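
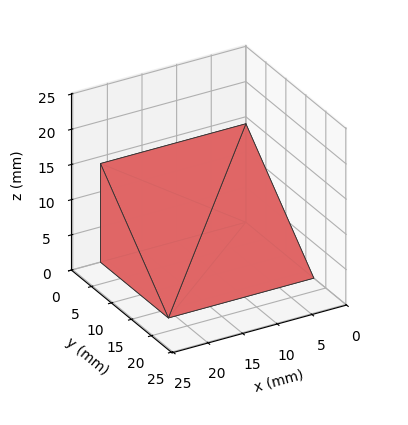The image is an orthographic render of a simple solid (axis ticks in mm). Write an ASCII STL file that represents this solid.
Reading the render: the shape is a wedge (ramp): 21 × 17 mm base, rising to 14 mm along the y=0 edge and sloping linearly to z=0 at y=17 (dimensions read to the nearest mm from the axis ticks). For the STL, each face is triangulated and given an outward normal.

solid part
  facet normal 0.0000 0.0000 -1.0000
    outer loop
      vertex 21.00 17.00 0.00
      vertex 21.00 0.00 0.00
      vertex 0.00 0.00 0.00
    endloop
  endfacet
  facet normal 0.0000 0.0000 -1.0000
    outer loop
      vertex 0.00 17.00 0.00
      vertex 21.00 17.00 0.00
      vertex 0.00 0.00 0.00
    endloop
  endfacet
  facet normal 0.0000 -1.0000 0.0000
    outer loop
      vertex 0.00 0.00 0.00
      vertex 21.00 0.00 0.00
      vertex 21.00 0.00 14.00
    endloop
  endfacet
  facet normal 0.0000 -1.0000 0.0000
    outer loop
      vertex 0.00 0.00 0.00
      vertex 21.00 0.00 14.00
      vertex 0.00 0.00 14.00
    endloop
  endfacet
  facet normal 0.0000 0.6357 0.7719
    outer loop
      vertex 0.00 0.00 14.00
      vertex 21.00 0.00 14.00
      vertex 21.00 17.00 0.00
    endloop
  endfacet
  facet normal 0.0000 0.6357 0.7719
    outer loop
      vertex 0.00 0.00 14.00
      vertex 21.00 17.00 0.00
      vertex 0.00 17.00 0.00
    endloop
  endfacet
  facet normal -1.0000 0.0000 0.0000
    outer loop
      vertex 0.00 0.00 14.00
      vertex 0.00 17.00 0.00
      vertex 0.00 0.00 0.00
    endloop
  endfacet
  facet normal 1.0000 0.0000 0.0000
    outer loop
      vertex 21.00 0.00 0.00
      vertex 21.00 17.00 0.00
      vertex 21.00 0.00 14.00
    endloop
  endfacet
endsolid part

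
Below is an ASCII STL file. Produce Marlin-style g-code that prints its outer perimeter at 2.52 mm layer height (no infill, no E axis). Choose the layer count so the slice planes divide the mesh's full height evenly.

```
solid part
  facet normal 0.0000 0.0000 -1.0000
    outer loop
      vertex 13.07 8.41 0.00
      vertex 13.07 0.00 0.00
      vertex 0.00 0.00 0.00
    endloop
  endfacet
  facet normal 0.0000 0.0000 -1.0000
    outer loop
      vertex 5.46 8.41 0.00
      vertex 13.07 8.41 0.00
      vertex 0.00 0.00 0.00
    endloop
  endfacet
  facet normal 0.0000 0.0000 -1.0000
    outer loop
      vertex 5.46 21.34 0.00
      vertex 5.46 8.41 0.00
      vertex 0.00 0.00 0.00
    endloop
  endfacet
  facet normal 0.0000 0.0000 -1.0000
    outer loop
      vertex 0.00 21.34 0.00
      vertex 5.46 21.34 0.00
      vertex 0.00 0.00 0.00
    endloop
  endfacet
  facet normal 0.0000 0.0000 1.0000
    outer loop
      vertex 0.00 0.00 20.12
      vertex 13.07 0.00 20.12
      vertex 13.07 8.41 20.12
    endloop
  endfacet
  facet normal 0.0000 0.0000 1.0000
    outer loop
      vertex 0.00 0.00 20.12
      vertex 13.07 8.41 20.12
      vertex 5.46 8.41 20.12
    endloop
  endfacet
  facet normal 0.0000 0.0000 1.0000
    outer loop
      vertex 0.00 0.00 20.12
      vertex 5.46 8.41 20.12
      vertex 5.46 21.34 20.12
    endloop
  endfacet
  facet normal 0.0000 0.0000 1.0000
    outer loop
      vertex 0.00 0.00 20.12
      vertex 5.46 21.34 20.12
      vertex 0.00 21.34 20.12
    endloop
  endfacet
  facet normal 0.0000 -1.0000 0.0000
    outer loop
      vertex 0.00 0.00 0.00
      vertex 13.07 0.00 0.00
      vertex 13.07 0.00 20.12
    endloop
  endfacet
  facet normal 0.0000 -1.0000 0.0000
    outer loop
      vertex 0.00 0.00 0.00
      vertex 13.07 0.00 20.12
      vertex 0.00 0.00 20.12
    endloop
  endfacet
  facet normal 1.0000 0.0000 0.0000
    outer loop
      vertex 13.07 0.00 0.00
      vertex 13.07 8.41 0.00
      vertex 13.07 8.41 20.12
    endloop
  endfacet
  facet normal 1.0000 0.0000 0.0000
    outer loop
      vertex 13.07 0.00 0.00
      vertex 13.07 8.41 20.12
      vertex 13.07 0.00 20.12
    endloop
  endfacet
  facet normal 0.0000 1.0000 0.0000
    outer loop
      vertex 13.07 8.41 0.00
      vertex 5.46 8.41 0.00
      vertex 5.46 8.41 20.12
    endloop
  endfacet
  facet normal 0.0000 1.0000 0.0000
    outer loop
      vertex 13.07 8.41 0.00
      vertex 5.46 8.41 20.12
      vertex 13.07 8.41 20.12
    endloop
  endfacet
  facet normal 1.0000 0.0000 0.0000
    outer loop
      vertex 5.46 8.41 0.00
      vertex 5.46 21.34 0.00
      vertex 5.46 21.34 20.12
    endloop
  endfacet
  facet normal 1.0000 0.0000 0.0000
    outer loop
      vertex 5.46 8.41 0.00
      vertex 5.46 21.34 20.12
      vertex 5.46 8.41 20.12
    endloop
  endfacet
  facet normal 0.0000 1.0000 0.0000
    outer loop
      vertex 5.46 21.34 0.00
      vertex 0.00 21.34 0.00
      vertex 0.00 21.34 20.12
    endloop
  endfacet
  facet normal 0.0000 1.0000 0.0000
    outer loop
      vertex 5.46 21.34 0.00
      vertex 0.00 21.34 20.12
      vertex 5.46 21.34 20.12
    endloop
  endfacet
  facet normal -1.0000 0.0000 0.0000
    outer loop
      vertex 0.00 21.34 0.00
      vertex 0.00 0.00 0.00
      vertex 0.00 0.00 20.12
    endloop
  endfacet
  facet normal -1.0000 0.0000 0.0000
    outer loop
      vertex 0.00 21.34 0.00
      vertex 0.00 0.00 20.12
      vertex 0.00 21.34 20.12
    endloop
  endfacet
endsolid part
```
; perimeter-only toolpath
G21 ; units = mm
G90 ; absolute positioning
G28 ; home
; layer 1
G0 Z2.52
G0 X0.00 Y0.00
G1 X13.07 Y0.00
G1 X13.07 Y8.41
G1 X5.46 Y8.41
G1 X5.46 Y21.34
G1 X0.00 Y21.34
G1 X0.00 Y0.00
; layer 2
G0 Z5.03
G0 X0.00 Y0.00
G1 X13.07 Y0.00
G1 X13.07 Y8.41
G1 X5.46 Y8.41
G1 X5.46 Y21.34
G1 X0.00 Y21.34
G1 X0.00 Y0.00
; layer 3
G0 Z7.54
G0 X0.00 Y0.00
G1 X13.07 Y0.00
G1 X13.07 Y8.41
G1 X5.46 Y8.41
G1 X5.46 Y21.34
G1 X0.00 Y21.34
G1 X0.00 Y0.00
; layer 4
G0 Z10.06
G0 X0.00 Y0.00
G1 X13.07 Y0.00
G1 X13.07 Y8.41
G1 X5.46 Y8.41
G1 X5.46 Y21.34
G1 X0.00 Y21.34
G1 X0.00 Y0.00
; layer 5
G0 Z12.58
G0 X0.00 Y0.00
G1 X13.07 Y0.00
G1 X13.07 Y8.41
G1 X5.46 Y8.41
G1 X5.46 Y21.34
G1 X0.00 Y21.34
G1 X0.00 Y0.00
; layer 6
G0 Z15.09
G0 X0.00 Y0.00
G1 X13.07 Y0.00
G1 X13.07 Y8.41
G1 X5.46 Y8.41
G1 X5.46 Y21.34
G1 X0.00 Y21.34
G1 X0.00 Y0.00
; layer 7
G0 Z17.61
G0 X0.00 Y0.00
G1 X13.07 Y0.00
G1 X13.07 Y8.41
G1 X5.46 Y8.41
G1 X5.46 Y21.34
G1 X0.00 Y21.34
G1 X0.00 Y0.00
; layer 8
G0 Z20.12
G0 X0.00 Y0.00
G1 X13.07 Y0.00
G1 X13.07 Y8.41
G1 X5.46 Y8.41
G1 X5.46 Y21.34
G1 X0.00 Y21.34
G1 X0.00 Y0.00
M2 ; end

The solid is an L-shaped prism: outer 13.1 × 21.3 mm, arm thicknesses ≈ 8.41 mm (horizontal) and 5.46 mm (vertical), extruded 20.1 mm in z. Slicing at Δz = 2.52 mm — 8 equal slices spanning the solid's height, so layer i sits at z = i·h/8 — gives 8 non-empty perimeters. Each is a 6-segment closed polygon; G0 lifts to the layer z and rapids to the start vertex, then G1 traces the edges.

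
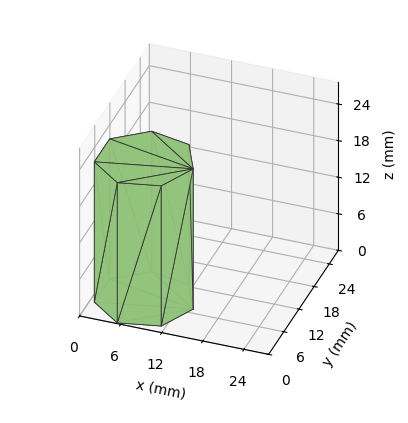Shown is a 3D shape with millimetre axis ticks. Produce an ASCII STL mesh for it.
Reading the render: the shape is a regular 7-sided prism (a cylinder approximated with 7 flat sides), circumscribed radius ≈ 7 mm, height ≈ 23 mm (dimensions read to the nearest mm from the axis ticks). For the STL, each face is triangulated and given an outward normal.

solid part
  facet normal 0.0000 0.0000 -1.0000
    outer loop
      vertex 5.44 13.82 0.00
      vertex 11.36 12.47 0.00
      vertex 14.00 7.00 0.00
    endloop
  endfacet
  facet normal 0.0000 0.0000 -1.0000
    outer loop
      vertex 0.69 10.04 0.00
      vertex 5.44 13.82 0.00
      vertex 14.00 7.00 0.00
    endloop
  endfacet
  facet normal 0.0000 0.0000 -1.0000
    outer loop
      vertex 0.69 3.96 0.00
      vertex 0.69 10.04 0.00
      vertex 14.00 7.00 0.00
    endloop
  endfacet
  facet normal 0.0000 0.0000 -1.0000
    outer loop
      vertex 5.44 0.18 0.00
      vertex 0.69 3.96 0.00
      vertex 14.00 7.00 0.00
    endloop
  endfacet
  facet normal 0.0000 0.0000 -1.0000
    outer loop
      vertex 11.36 1.53 0.00
      vertex 5.44 0.18 0.00
      vertex 14.00 7.00 0.00
    endloop
  endfacet
  facet normal 0.0000 0.0000 1.0000
    outer loop
      vertex 14.00 7.00 23.00
      vertex 11.36 12.47 23.00
      vertex 5.44 13.82 23.00
    endloop
  endfacet
  facet normal 0.0000 0.0000 1.0000
    outer loop
      vertex 14.00 7.00 23.00
      vertex 5.44 13.82 23.00
      vertex 0.69 10.04 23.00
    endloop
  endfacet
  facet normal 0.0000 0.0000 1.0000
    outer loop
      vertex 14.00 7.00 23.00
      vertex 0.69 10.04 23.00
      vertex 0.69 3.96 23.00
    endloop
  endfacet
  facet normal 0.0000 0.0000 1.0000
    outer loop
      vertex 14.00 7.00 23.00
      vertex 0.69 3.96 23.00
      vertex 5.44 0.18 23.00
    endloop
  endfacet
  facet normal 0.0000 0.0000 1.0000
    outer loop
      vertex 14.00 7.00 23.00
      vertex 5.44 0.18 23.00
      vertex 11.36 1.53 23.00
    endloop
  endfacet
  facet normal 0.9006 0.4347 0.0000
    outer loop
      vertex 14.00 7.00 0.00
      vertex 11.36 12.47 0.00
      vertex 11.36 12.47 23.00
    endloop
  endfacet
  facet normal 0.9006 0.4347 0.0000
    outer loop
      vertex 14.00 7.00 0.00
      vertex 11.36 12.47 23.00
      vertex 14.00 7.00 23.00
    endloop
  endfacet
  facet normal 0.2223 0.9750 0.0000
    outer loop
      vertex 11.36 12.47 0.00
      vertex 5.44 13.82 0.00
      vertex 5.44 13.82 23.00
    endloop
  endfacet
  facet normal 0.2223 0.9750 0.0000
    outer loop
      vertex 11.36 12.47 0.00
      vertex 5.44 13.82 23.00
      vertex 11.36 12.47 23.00
    endloop
  endfacet
  facet normal -0.6227 0.7825 0.0000
    outer loop
      vertex 5.44 13.82 0.00
      vertex 0.69 10.04 0.00
      vertex 0.69 10.04 23.00
    endloop
  endfacet
  facet normal -0.6227 0.7825 0.0000
    outer loop
      vertex 5.44 13.82 0.00
      vertex 0.69 10.04 23.00
      vertex 5.44 13.82 23.00
    endloop
  endfacet
  facet normal -1.0000 0.0000 0.0000
    outer loop
      vertex 0.69 10.04 0.00
      vertex 0.69 3.96 0.00
      vertex 0.69 3.96 23.00
    endloop
  endfacet
  facet normal -1.0000 0.0000 0.0000
    outer loop
      vertex 0.69 10.04 0.00
      vertex 0.69 3.96 23.00
      vertex 0.69 10.04 23.00
    endloop
  endfacet
  facet normal -0.6227 -0.7825 0.0000
    outer loop
      vertex 0.69 3.96 0.00
      vertex 5.44 0.18 0.00
      vertex 5.44 0.18 23.00
    endloop
  endfacet
  facet normal -0.6227 -0.7825 0.0000
    outer loop
      vertex 0.69 3.96 0.00
      vertex 5.44 0.18 23.00
      vertex 0.69 3.96 23.00
    endloop
  endfacet
  facet normal 0.2223 -0.9750 0.0000
    outer loop
      vertex 5.44 0.18 0.00
      vertex 11.36 1.53 0.00
      vertex 11.36 1.53 23.00
    endloop
  endfacet
  facet normal 0.2223 -0.9750 0.0000
    outer loop
      vertex 5.44 0.18 0.00
      vertex 11.36 1.53 23.00
      vertex 5.44 0.18 23.00
    endloop
  endfacet
  facet normal 0.9006 -0.4347 0.0000
    outer loop
      vertex 11.36 1.53 0.00
      vertex 14.00 7.00 0.00
      vertex 14.00 7.00 23.00
    endloop
  endfacet
  facet normal 0.9006 -0.4347 0.0000
    outer loop
      vertex 11.36 1.53 0.00
      vertex 14.00 7.00 23.00
      vertex 11.36 1.53 23.00
    endloop
  endfacet
endsolid part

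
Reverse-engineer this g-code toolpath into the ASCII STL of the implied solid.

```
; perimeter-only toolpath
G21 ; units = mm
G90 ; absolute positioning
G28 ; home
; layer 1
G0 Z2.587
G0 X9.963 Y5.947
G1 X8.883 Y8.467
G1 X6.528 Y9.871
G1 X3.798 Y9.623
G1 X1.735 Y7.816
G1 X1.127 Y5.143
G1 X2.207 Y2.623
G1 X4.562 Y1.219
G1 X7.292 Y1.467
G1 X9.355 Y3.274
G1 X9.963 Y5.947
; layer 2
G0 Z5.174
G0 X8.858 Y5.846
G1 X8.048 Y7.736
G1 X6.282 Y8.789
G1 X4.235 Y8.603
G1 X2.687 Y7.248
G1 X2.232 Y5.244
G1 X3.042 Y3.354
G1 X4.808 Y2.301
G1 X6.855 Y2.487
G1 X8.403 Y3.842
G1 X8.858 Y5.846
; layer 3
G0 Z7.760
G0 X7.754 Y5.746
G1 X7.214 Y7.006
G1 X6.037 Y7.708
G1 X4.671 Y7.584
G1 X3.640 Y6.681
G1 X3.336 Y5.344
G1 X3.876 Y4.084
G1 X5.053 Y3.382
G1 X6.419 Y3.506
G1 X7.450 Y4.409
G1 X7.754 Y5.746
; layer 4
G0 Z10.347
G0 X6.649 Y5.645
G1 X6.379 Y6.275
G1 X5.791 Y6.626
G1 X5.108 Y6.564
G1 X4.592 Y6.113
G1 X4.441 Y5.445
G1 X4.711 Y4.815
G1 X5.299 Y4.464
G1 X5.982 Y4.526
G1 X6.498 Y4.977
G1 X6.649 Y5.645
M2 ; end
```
solid part
  facet normal 0.0000 0.0000 -1.0000
    outer loop
      vertex 6.774 10.952 0.000
      vertex 9.717 9.197 0.000
      vertex 11.067 6.047 0.000
    endloop
  endfacet
  facet normal 0.0000 0.0000 -1.0000
    outer loop
      vertex 3.361 10.642 0.000
      vertex 6.774 10.952 0.000
      vertex 11.067 6.047 0.000
    endloop
  endfacet
  facet normal 0.0000 0.0000 -1.0000
    outer loop
      vertex 0.782 8.384 0.000
      vertex 3.361 10.642 0.000
      vertex 11.067 6.047 0.000
    endloop
  endfacet
  facet normal 0.0000 0.0000 -1.0000
    outer loop
      vertex 0.023 5.043 0.000
      vertex 0.782 8.384 0.000
      vertex 11.067 6.047 0.000
    endloop
  endfacet
  facet normal 0.0000 0.0000 -1.0000
    outer loop
      vertex 1.373 1.893 0.000
      vertex 0.023 5.043 0.000
      vertex 11.067 6.047 0.000
    endloop
  endfacet
  facet normal 0.0000 0.0000 -1.0000
    outer loop
      vertex 4.316 0.138 0.000
      vertex 1.373 1.893 0.000
      vertex 11.067 6.047 0.000
    endloop
  endfacet
  facet normal 0.0000 0.0000 -1.0000
    outer loop
      vertex 7.729 0.448 0.000
      vertex 4.316 0.138 0.000
      vertex 11.067 6.047 0.000
    endloop
  endfacet
  facet normal 0.0000 0.0000 -1.0000
    outer loop
      vertex 10.308 2.706 0.000
      vertex 7.729 0.448 0.000
      vertex 11.067 6.047 0.000
    endloop
  endfacet
  facet normal 0.8511 0.3648 0.3775
    outer loop
      vertex 11.067 6.047 0.000
      vertex 9.717 9.197 0.000
      vertex 5.545 5.545 12.934
    endloop
  endfacet
  facet normal 0.4743 0.7953 0.3775
    outer loop
      vertex 9.717 9.197 0.000
      vertex 6.774 10.952 0.000
      vertex 5.545 5.545 12.934
    endloop
  endfacet
  facet normal -0.0838 0.9222 0.3776
    outer loop
      vertex 6.774 10.952 0.000
      vertex 3.361 10.642 0.000
      vertex 5.545 5.545 12.934
    endloop
  endfacet
  facet normal -0.6100 0.6967 0.3776
    outer loop
      vertex 3.361 10.642 0.000
      vertex 0.782 8.384 0.000
      vertex 5.545 5.545 12.934
    endloop
  endfacet
  facet normal -0.9030 0.2051 0.3776
    outer loop
      vertex 0.782 8.384 0.000
      vertex 0.023 5.043 0.000
      vertex 5.545 5.545 12.934
    endloop
  endfacet
  facet normal -0.8511 -0.3648 0.3775
    outer loop
      vertex 0.023 5.043 0.000
      vertex 1.373 1.893 0.000
      vertex 5.545 5.545 12.934
    endloop
  endfacet
  facet normal -0.4743 -0.7953 0.3775
    outer loop
      vertex 1.373 1.893 0.000
      vertex 4.316 0.138 0.000
      vertex 5.545 5.545 12.934
    endloop
  endfacet
  facet normal 0.0838 -0.9222 0.3776
    outer loop
      vertex 4.316 0.138 0.000
      vertex 7.729 0.448 0.000
      vertex 5.545 5.545 12.934
    endloop
  endfacet
  facet normal 0.6100 -0.6967 0.3776
    outer loop
      vertex 7.729 0.448 0.000
      vertex 10.308 2.706 0.000
      vertex 5.545 5.545 12.934
    endloop
  endfacet
  facet normal 0.9030 -0.2051 0.3776
    outer loop
      vertex 10.308 2.706 0.000
      vertex 11.067 6.047 0.000
      vertex 5.545 5.545 12.934
    endloop
  endfacet
endsolid part

The G0 Z moves step by Δz≈2.587 mm. The G1 loops shrink linearly with z, so the solid tapers from its base footprint up to z≈12.9. Closing with a flat bottom cap and the tapered top and triangulating gives 18 facets — a regular 10-sided pyramid, base circumscribed radius ≈ 5.54 mm, apex at z ≈ 12.9 mm.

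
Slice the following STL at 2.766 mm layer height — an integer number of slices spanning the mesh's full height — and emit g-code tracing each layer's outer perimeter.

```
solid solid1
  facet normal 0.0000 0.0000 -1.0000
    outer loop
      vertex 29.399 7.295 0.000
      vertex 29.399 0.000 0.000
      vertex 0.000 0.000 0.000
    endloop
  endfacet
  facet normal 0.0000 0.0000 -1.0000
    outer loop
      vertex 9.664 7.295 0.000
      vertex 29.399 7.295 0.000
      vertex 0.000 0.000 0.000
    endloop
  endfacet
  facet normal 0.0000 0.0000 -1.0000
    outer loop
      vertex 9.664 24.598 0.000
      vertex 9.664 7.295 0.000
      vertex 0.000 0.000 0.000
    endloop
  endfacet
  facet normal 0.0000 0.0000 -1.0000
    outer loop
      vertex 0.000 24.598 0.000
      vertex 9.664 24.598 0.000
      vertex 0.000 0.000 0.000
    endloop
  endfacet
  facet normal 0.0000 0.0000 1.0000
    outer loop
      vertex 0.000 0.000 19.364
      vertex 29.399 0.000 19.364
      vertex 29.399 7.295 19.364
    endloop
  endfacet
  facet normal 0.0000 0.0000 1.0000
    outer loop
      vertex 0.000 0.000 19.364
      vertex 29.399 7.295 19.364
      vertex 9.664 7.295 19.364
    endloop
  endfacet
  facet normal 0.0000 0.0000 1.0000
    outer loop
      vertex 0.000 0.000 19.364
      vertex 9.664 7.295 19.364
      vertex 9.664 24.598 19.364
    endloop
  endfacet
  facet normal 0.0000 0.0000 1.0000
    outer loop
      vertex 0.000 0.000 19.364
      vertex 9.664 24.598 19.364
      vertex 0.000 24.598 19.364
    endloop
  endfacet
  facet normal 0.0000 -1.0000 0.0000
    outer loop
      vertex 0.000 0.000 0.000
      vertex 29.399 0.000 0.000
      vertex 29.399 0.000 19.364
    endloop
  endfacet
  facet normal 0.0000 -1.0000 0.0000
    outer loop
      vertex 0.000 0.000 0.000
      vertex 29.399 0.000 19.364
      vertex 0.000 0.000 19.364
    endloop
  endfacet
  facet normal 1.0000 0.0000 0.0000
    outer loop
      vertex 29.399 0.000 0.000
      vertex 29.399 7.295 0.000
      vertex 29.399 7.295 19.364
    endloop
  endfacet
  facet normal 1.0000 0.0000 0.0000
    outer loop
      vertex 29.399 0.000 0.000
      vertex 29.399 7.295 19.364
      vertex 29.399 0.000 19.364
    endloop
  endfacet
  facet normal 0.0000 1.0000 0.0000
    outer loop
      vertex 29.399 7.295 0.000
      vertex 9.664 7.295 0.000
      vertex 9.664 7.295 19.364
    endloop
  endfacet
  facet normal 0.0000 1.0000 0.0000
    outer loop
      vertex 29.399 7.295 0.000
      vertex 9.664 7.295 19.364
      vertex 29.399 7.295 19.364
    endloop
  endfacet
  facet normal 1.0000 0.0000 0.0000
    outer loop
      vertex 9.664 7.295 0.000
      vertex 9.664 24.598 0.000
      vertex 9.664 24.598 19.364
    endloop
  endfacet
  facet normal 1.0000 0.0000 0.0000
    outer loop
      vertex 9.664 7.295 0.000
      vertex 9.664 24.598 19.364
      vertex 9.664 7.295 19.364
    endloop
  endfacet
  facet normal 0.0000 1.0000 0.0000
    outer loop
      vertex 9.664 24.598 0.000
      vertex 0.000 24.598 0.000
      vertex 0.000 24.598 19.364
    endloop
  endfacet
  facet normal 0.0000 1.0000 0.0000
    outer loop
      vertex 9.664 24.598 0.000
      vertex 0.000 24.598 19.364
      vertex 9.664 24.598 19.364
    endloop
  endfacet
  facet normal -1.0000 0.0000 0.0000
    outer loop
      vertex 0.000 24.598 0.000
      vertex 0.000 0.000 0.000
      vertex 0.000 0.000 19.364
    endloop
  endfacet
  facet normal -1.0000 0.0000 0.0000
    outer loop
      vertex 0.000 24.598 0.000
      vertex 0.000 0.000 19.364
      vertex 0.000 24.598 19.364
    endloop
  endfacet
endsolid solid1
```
; perimeter-only toolpath
G21 ; units = mm
G90 ; absolute positioning
G28 ; home
; layer 1
G0 Z2.766
G0 X0.000 Y0.000
G1 X29.399 Y0.000
G1 X29.399 Y7.295
G1 X9.664 Y7.295
G1 X9.664 Y24.598
G1 X0.000 Y24.598
G1 X0.000 Y0.000
; layer 2
G0 Z5.533
G0 X0.000 Y0.000
G1 X29.399 Y0.000
G1 X29.399 Y7.295
G1 X9.664 Y7.295
G1 X9.664 Y24.598
G1 X0.000 Y24.598
G1 X0.000 Y0.000
; layer 3
G0 Z8.299
G0 X0.000 Y0.000
G1 X29.399 Y0.000
G1 X29.399 Y7.295
G1 X9.664 Y7.295
G1 X9.664 Y24.598
G1 X0.000 Y24.598
G1 X0.000 Y0.000
; layer 4
G0 Z11.065
G0 X0.000 Y0.000
G1 X29.399 Y0.000
G1 X29.399 Y7.295
G1 X9.664 Y7.295
G1 X9.664 Y24.598
G1 X0.000 Y24.598
G1 X0.000 Y0.000
; layer 5
G0 Z13.831
G0 X0.000 Y0.000
G1 X29.399 Y0.000
G1 X29.399 Y7.295
G1 X9.664 Y7.295
G1 X9.664 Y24.598
G1 X0.000 Y24.598
G1 X0.000 Y0.000
; layer 6
G0 Z16.598
G0 X0.000 Y0.000
G1 X29.399 Y0.000
G1 X29.399 Y7.295
G1 X9.664 Y7.295
G1 X9.664 Y24.598
G1 X0.000 Y24.598
G1 X0.000 Y0.000
; layer 7
G0 Z19.364
G0 X0.000 Y0.000
G1 X29.399 Y0.000
G1 X29.399 Y7.295
G1 X9.664 Y7.295
G1 X9.664 Y24.598
G1 X0.000 Y24.598
G1 X0.000 Y0.000
M2 ; end

The solid is an L-shaped prism: outer 29.4 × 24.6 mm, arm thicknesses ≈ 7.29 mm (horizontal) and 9.66 mm (vertical), extruded 19.4 mm in z. Slicing at Δz = 2.766 mm — 7 equal slices spanning the solid's height, so layer i sits at z = i·h/7 — gives 7 non-empty perimeters. Each is a 6-segment closed polygon; G0 lifts to the layer z and rapids to the start vertex, then G1 traces the edges.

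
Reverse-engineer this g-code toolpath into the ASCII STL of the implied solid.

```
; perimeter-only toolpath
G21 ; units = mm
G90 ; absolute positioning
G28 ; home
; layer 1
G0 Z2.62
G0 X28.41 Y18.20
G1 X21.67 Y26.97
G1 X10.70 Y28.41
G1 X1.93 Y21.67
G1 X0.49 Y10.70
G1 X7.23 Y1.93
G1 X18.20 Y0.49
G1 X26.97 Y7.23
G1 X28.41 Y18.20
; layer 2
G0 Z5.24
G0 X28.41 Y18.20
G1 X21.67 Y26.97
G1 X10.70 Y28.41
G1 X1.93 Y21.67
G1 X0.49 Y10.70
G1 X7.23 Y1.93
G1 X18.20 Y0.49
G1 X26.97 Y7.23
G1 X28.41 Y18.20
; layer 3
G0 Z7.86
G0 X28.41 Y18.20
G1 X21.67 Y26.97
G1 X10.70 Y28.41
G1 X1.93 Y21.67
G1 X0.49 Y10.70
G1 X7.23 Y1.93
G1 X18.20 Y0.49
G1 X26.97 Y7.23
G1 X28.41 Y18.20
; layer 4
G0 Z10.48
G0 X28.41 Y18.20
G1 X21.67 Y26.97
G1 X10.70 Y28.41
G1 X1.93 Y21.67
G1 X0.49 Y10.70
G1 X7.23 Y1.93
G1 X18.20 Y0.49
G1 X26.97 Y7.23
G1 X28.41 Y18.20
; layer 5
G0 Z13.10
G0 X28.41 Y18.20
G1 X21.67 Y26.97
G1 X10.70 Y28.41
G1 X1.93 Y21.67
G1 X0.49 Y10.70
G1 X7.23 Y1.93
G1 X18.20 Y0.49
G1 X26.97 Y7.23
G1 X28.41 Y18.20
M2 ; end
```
solid part
  facet normal 0.0000 0.0000 -1.0000
    outer loop
      vertex 10.70 28.41 0.00
      vertex 21.67 26.97 0.00
      vertex 28.41 18.20 0.00
    endloop
  endfacet
  facet normal 0.0000 0.0000 -1.0000
    outer loop
      vertex 1.93 21.67 0.00
      vertex 10.70 28.41 0.00
      vertex 28.41 18.20 0.00
    endloop
  endfacet
  facet normal 0.0000 0.0000 -1.0000
    outer loop
      vertex 0.49 10.70 0.00
      vertex 1.93 21.67 0.00
      vertex 28.41 18.20 0.00
    endloop
  endfacet
  facet normal 0.0000 0.0000 -1.0000
    outer loop
      vertex 7.23 1.93 0.00
      vertex 0.49 10.70 0.00
      vertex 28.41 18.20 0.00
    endloop
  endfacet
  facet normal 0.0000 0.0000 -1.0000
    outer loop
      vertex 18.20 0.49 0.00
      vertex 7.23 1.93 0.00
      vertex 28.41 18.20 0.00
    endloop
  endfacet
  facet normal 0.0000 0.0000 -1.0000
    outer loop
      vertex 26.97 7.23 0.00
      vertex 18.20 0.49 0.00
      vertex 28.41 18.20 0.00
    endloop
  endfacet
  facet normal 0.0000 0.0000 1.0000
    outer loop
      vertex 28.41 18.20 13.10
      vertex 21.67 26.97 13.10
      vertex 10.70 28.41 13.10
    endloop
  endfacet
  facet normal 0.0000 0.0000 1.0000
    outer loop
      vertex 28.41 18.20 13.10
      vertex 10.70 28.41 13.10
      vertex 1.93 21.67 13.10
    endloop
  endfacet
  facet normal 0.0000 0.0000 1.0000
    outer loop
      vertex 28.41 18.20 13.10
      vertex 1.93 21.67 13.10
      vertex 0.49 10.70 13.10
    endloop
  endfacet
  facet normal 0.0000 0.0000 1.0000
    outer loop
      vertex 28.41 18.20 13.10
      vertex 0.49 10.70 13.10
      vertex 7.23 1.93 13.10
    endloop
  endfacet
  facet normal 0.0000 0.0000 1.0000
    outer loop
      vertex 28.41 18.20 13.10
      vertex 7.23 1.93 13.10
      vertex 18.20 0.49 13.10
    endloop
  endfacet
  facet normal 0.0000 0.0000 1.0000
    outer loop
      vertex 28.41 18.20 13.10
      vertex 18.20 0.49 13.10
      vertex 26.97 7.23 13.10
    endloop
  endfacet
  facet normal 0.7929 0.6094 0.0000
    outer loop
      vertex 28.41 18.20 0.00
      vertex 21.67 26.97 0.00
      vertex 21.67 26.97 13.10
    endloop
  endfacet
  facet normal 0.7929 0.6094 0.0000
    outer loop
      vertex 28.41 18.20 0.00
      vertex 21.67 26.97 13.10
      vertex 28.41 18.20 13.10
    endloop
  endfacet
  facet normal 0.1302 0.9915 0.0000
    outer loop
      vertex 21.67 26.97 0.00
      vertex 10.70 28.41 0.00
      vertex 10.70 28.41 13.10
    endloop
  endfacet
  facet normal 0.1302 0.9915 0.0000
    outer loop
      vertex 21.67 26.97 0.00
      vertex 10.70 28.41 13.10
      vertex 21.67 26.97 13.10
    endloop
  endfacet
  facet normal -0.6094 0.7929 0.0000
    outer loop
      vertex 10.70 28.41 0.00
      vertex 1.93 21.67 0.00
      vertex 1.93 21.67 13.10
    endloop
  endfacet
  facet normal -0.6094 0.7929 0.0000
    outer loop
      vertex 10.70 28.41 0.00
      vertex 1.93 21.67 13.10
      vertex 10.70 28.41 13.10
    endloop
  endfacet
  facet normal -0.9915 0.1302 0.0000
    outer loop
      vertex 1.93 21.67 0.00
      vertex 0.49 10.70 0.00
      vertex 0.49 10.70 13.10
    endloop
  endfacet
  facet normal -0.9915 0.1302 0.0000
    outer loop
      vertex 1.93 21.67 0.00
      vertex 0.49 10.70 13.10
      vertex 1.93 21.67 13.10
    endloop
  endfacet
  facet normal -0.7929 -0.6094 0.0000
    outer loop
      vertex 0.49 10.70 0.00
      vertex 7.23 1.93 0.00
      vertex 7.23 1.93 13.10
    endloop
  endfacet
  facet normal -0.7929 -0.6094 0.0000
    outer loop
      vertex 0.49 10.70 0.00
      vertex 7.23 1.93 13.10
      vertex 0.49 10.70 13.10
    endloop
  endfacet
  facet normal -0.1302 -0.9915 0.0000
    outer loop
      vertex 7.23 1.93 0.00
      vertex 18.20 0.49 0.00
      vertex 18.20 0.49 13.10
    endloop
  endfacet
  facet normal -0.1302 -0.9915 0.0000
    outer loop
      vertex 7.23 1.93 0.00
      vertex 18.20 0.49 13.10
      vertex 7.23 1.93 13.10
    endloop
  endfacet
  facet normal 0.6094 -0.7929 0.0000
    outer loop
      vertex 18.20 0.49 0.00
      vertex 26.97 7.23 0.00
      vertex 26.97 7.23 13.10
    endloop
  endfacet
  facet normal 0.6094 -0.7929 0.0000
    outer loop
      vertex 18.20 0.49 0.00
      vertex 26.97 7.23 13.10
      vertex 18.20 0.49 13.10
    endloop
  endfacet
  facet normal 0.9915 -0.1302 0.0000
    outer loop
      vertex 26.97 7.23 0.00
      vertex 28.41 18.20 0.00
      vertex 28.41 18.20 13.10
    endloop
  endfacet
  facet normal 0.9915 -0.1302 0.0000
    outer loop
      vertex 26.97 7.23 0.00
      vertex 28.41 18.20 13.10
      vertex 26.97 7.23 13.10
    endloop
  endfacet
endsolid part

The G0 Z moves step by Δz≈2.62 mm. Every layer's G1 loop is the same polygon, so the solid is a straight extrusion of it from z=0 to z≈13.1. Closing with flat bottom and top caps and triangulating gives 28 facets — a regular 8-sided prism (a cylinder approximated with 8 flat sides), circumscribed radius ≈ 14.4 mm, height ≈ 13.1 mm.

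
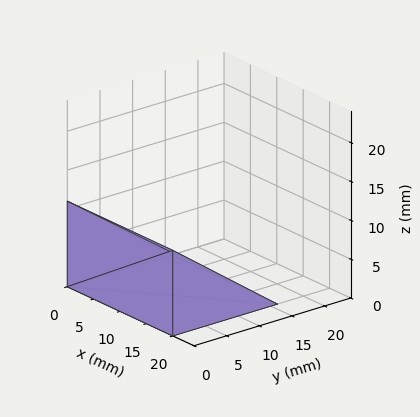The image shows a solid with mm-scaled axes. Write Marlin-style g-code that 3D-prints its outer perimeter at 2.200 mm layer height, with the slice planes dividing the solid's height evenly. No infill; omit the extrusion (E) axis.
Reading the render: the shape is a wedge (ramp): 20 × 16 mm base, rising to 11 mm along the y=0 edge and sloping linearly to z=0 at y=16 (dimensions read to the nearest mm from the axis ticks). For the g-code, the solid's height is divided into equal slices at the stated Δz and each level perimeter traced with G1 moves after a G0 lift.

; perimeter-only toolpath
G21 ; units = mm
G90 ; absolute positioning
G28 ; home
; layer 1
G0 Z2.200
G0 X0.000 Y0.000
G1 X20.000 Y0.000
G1 X20.000 Y12.800
G1 X0.000 Y12.800
G1 X0.000 Y0.000
; layer 2
G0 Z4.400
G0 X0.000 Y0.000
G1 X20.000 Y0.000
G1 X20.000 Y9.600
G1 X0.000 Y9.600
G1 X0.000 Y0.000
; layer 3
G0 Z6.600
G0 X0.000 Y0.000
G1 X20.000 Y0.000
G1 X20.000 Y6.400
G1 X0.000 Y6.400
G1 X0.000 Y0.000
; layer 4
G0 Z8.800
G0 X0.000 Y0.000
G1 X20.000 Y0.000
G1 X20.000 Y3.200
G1 X0.000 Y3.200
G1 X0.000 Y0.000
M2 ; end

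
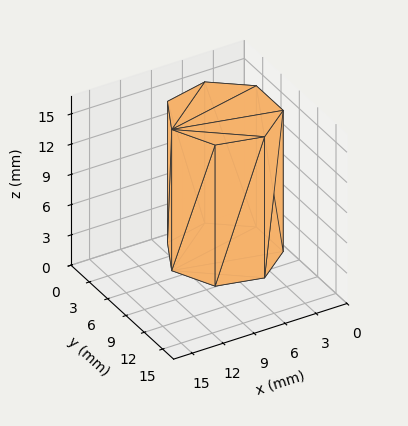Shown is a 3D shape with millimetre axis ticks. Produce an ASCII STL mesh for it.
Reading the render: the shape is a regular 7-sided prism (a cylinder approximated with 7 flat sides), circumscribed radius ≈ 5 mm, height ≈ 14 mm (dimensions read to the nearest mm from the axis ticks). For the STL, each face is triangulated and given an outward normal.

solid part
  facet normal 0.0000 0.0000 -1.0000
    outer loop
      vertex 3.9 9.9 0.0
      vertex 8.1 8.9 0.0
      vertex 10.0 5.0 0.0
    endloop
  endfacet
  facet normal 0.0000 0.0000 -1.0000
    outer loop
      vertex 0.5 7.2 0.0
      vertex 3.9 9.9 0.0
      vertex 10.0 5.0 0.0
    endloop
  endfacet
  facet normal 0.0000 0.0000 -1.0000
    outer loop
      vertex 0.5 2.8 0.0
      vertex 0.5 7.2 0.0
      vertex 10.0 5.0 0.0
    endloop
  endfacet
  facet normal 0.0000 0.0000 -1.0000
    outer loop
      vertex 3.9 0.1 0.0
      vertex 0.5 2.8 0.0
      vertex 10.0 5.0 0.0
    endloop
  endfacet
  facet normal 0.0000 0.0000 -1.0000
    outer loop
      vertex 8.1 1.1 0.0
      vertex 3.9 0.1 0.0
      vertex 10.0 5.0 0.0
    endloop
  endfacet
  facet normal 0.0000 0.0000 1.0000
    outer loop
      vertex 10.0 5.0 14.0
      vertex 8.1 8.9 14.0
      vertex 3.9 9.9 14.0
    endloop
  endfacet
  facet normal 0.0000 0.0000 1.0000
    outer loop
      vertex 10.0 5.0 14.0
      vertex 3.9 9.9 14.0
      vertex 0.5 7.2 14.0
    endloop
  endfacet
  facet normal 0.0000 0.0000 1.0000
    outer loop
      vertex 10.0 5.0 14.0
      vertex 0.5 7.2 14.0
      vertex 0.5 2.8 14.0
    endloop
  endfacet
  facet normal 0.0000 0.0000 1.0000
    outer loop
      vertex 10.0 5.0 14.0
      vertex 0.5 2.8 14.0
      vertex 3.9 0.1 14.0
    endloop
  endfacet
  facet normal 0.0000 0.0000 1.0000
    outer loop
      vertex 10.0 5.0 14.0
      vertex 3.9 0.1 14.0
      vertex 8.1 1.1 14.0
    endloop
  endfacet
  facet normal 0.8990 0.4380 0.0000
    outer loop
      vertex 10.0 5.0 0.0
      vertex 8.1 8.9 0.0
      vertex 8.1 8.9 14.0
    endloop
  endfacet
  facet normal 0.8990 0.4380 0.0000
    outer loop
      vertex 10.0 5.0 0.0
      vertex 8.1 8.9 14.0
      vertex 10.0 5.0 14.0
    endloop
  endfacet
  facet normal 0.2316 0.9728 0.0000
    outer loop
      vertex 8.1 8.9 0.0
      vertex 3.9 9.9 0.0
      vertex 3.9 9.9 14.0
    endloop
  endfacet
  facet normal 0.2316 0.9728 0.0000
    outer loop
      vertex 8.1 8.9 0.0
      vertex 3.9 9.9 14.0
      vertex 8.1 8.9 14.0
    endloop
  endfacet
  facet normal -0.6219 0.7831 0.0000
    outer loop
      vertex 3.9 9.9 0.0
      vertex 0.5 7.2 0.0
      vertex 0.5 7.2 14.0
    endloop
  endfacet
  facet normal -0.6219 0.7831 0.0000
    outer loop
      vertex 3.9 9.9 0.0
      vertex 0.5 7.2 14.0
      vertex 3.9 9.9 14.0
    endloop
  endfacet
  facet normal -1.0000 0.0000 0.0000
    outer loop
      vertex 0.5 7.2 0.0
      vertex 0.5 2.8 0.0
      vertex 0.5 2.8 14.0
    endloop
  endfacet
  facet normal -1.0000 0.0000 0.0000
    outer loop
      vertex 0.5 7.2 0.0
      vertex 0.5 2.8 14.0
      vertex 0.5 7.2 14.0
    endloop
  endfacet
  facet normal -0.6219 -0.7831 0.0000
    outer loop
      vertex 0.5 2.8 0.0
      vertex 3.9 0.1 0.0
      vertex 3.9 0.1 14.0
    endloop
  endfacet
  facet normal -0.6219 -0.7831 0.0000
    outer loop
      vertex 0.5 2.8 0.0
      vertex 3.9 0.1 14.0
      vertex 0.5 2.8 14.0
    endloop
  endfacet
  facet normal 0.2316 -0.9728 0.0000
    outer loop
      vertex 3.9 0.1 0.0
      vertex 8.1 1.1 0.0
      vertex 8.1 1.1 14.0
    endloop
  endfacet
  facet normal 0.2316 -0.9728 0.0000
    outer loop
      vertex 3.9 0.1 0.0
      vertex 8.1 1.1 14.0
      vertex 3.9 0.1 14.0
    endloop
  endfacet
  facet normal 0.8990 -0.4380 0.0000
    outer loop
      vertex 8.1 1.1 0.0
      vertex 10.0 5.0 0.0
      vertex 10.0 5.0 14.0
    endloop
  endfacet
  facet normal 0.8990 -0.4380 0.0000
    outer loop
      vertex 8.1 1.1 0.0
      vertex 10.0 5.0 14.0
      vertex 8.1 1.1 14.0
    endloop
  endfacet
endsolid part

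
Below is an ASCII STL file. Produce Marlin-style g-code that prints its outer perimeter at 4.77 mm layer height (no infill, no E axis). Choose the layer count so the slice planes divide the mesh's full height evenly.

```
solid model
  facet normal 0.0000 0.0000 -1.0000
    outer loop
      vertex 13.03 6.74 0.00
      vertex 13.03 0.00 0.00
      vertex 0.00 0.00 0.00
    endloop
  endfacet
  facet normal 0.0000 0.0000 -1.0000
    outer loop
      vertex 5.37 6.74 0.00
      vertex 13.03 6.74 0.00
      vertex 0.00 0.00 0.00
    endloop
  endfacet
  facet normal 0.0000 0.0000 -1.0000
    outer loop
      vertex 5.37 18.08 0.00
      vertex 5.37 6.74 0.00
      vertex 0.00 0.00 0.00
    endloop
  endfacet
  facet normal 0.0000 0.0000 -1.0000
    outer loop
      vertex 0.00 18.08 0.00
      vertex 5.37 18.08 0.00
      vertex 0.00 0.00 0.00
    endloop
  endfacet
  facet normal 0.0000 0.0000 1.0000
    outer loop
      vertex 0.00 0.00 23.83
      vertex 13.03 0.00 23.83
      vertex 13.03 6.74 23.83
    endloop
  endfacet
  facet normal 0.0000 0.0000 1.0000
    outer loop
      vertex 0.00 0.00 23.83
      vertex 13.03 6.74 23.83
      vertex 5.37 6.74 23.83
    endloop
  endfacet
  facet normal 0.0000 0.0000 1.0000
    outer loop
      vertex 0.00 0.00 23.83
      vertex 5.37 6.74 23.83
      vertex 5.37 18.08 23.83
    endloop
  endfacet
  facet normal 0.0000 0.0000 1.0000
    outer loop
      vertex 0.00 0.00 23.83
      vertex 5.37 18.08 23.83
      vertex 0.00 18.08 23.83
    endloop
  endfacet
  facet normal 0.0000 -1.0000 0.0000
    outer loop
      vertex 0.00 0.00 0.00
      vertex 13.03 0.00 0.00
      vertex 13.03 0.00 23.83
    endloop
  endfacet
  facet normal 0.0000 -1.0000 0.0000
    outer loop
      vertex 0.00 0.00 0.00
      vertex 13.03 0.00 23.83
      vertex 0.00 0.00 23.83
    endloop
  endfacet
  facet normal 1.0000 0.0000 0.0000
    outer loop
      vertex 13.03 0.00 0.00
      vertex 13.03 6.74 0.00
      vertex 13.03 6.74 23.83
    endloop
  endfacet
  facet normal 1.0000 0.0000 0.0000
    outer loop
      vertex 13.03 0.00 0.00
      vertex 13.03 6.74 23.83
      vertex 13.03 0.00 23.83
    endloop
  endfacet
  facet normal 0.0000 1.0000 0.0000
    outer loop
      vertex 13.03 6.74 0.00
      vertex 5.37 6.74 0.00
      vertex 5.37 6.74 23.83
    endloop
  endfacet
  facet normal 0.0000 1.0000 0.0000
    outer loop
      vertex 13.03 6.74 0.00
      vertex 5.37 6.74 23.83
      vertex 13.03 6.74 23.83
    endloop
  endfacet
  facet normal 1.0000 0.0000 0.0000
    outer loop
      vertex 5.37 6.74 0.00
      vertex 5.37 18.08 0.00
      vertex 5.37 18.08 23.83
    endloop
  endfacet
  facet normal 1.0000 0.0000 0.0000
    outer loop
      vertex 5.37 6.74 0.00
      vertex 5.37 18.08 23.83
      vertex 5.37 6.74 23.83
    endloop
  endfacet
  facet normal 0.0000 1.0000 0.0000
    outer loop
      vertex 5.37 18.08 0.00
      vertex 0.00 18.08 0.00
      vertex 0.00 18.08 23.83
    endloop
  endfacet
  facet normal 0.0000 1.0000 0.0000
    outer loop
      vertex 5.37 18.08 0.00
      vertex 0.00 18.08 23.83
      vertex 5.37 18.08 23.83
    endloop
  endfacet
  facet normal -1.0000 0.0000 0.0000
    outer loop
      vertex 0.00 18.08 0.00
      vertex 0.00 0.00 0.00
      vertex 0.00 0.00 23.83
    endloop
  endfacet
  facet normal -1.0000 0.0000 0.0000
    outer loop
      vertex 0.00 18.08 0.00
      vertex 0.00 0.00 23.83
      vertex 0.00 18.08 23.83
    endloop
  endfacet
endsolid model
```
; perimeter-only toolpath
G21 ; units = mm
G90 ; absolute positioning
G28 ; home
; layer 1
G0 Z4.77
G0 X0.00 Y0.00
G1 X13.03 Y0.00
G1 X13.03 Y6.74
G1 X5.37 Y6.74
G1 X5.37 Y18.08
G1 X0.00 Y18.08
G1 X0.00 Y0.00
; layer 2
G0 Z9.53
G0 X0.00 Y0.00
G1 X13.03 Y0.00
G1 X13.03 Y6.74
G1 X5.37 Y6.74
G1 X5.37 Y18.08
G1 X0.00 Y18.08
G1 X0.00 Y0.00
; layer 3
G0 Z14.30
G0 X0.00 Y0.00
G1 X13.03 Y0.00
G1 X13.03 Y6.74
G1 X5.37 Y6.74
G1 X5.37 Y18.08
G1 X0.00 Y18.08
G1 X0.00 Y0.00
; layer 4
G0 Z19.06
G0 X0.00 Y0.00
G1 X13.03 Y0.00
G1 X13.03 Y6.74
G1 X5.37 Y6.74
G1 X5.37 Y18.08
G1 X0.00 Y18.08
G1 X0.00 Y0.00
; layer 5
G0 Z23.83
G0 X0.00 Y0.00
G1 X13.03 Y0.00
G1 X13.03 Y6.74
G1 X5.37 Y6.74
G1 X5.37 Y18.08
G1 X0.00 Y18.08
G1 X0.00 Y0.00
M2 ; end

The solid is an L-shaped prism: outer 13 × 18.1 mm, arm thicknesses ≈ 6.74 mm (horizontal) and 5.37 mm (vertical), extruded 23.8 mm in z. Slicing at Δz = 4.77 mm — 5 equal slices spanning the solid's height, so layer i sits at z = i·h/5 — gives 5 non-empty perimeters. Each is a 6-segment closed polygon; G0 lifts to the layer z and rapids to the start vertex, then G1 traces the edges.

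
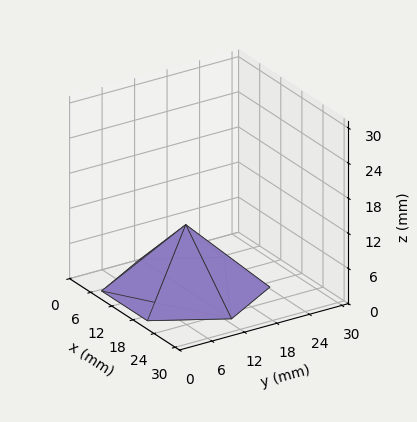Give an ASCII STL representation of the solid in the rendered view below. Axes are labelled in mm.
Reading the render: the shape is a regular 6-sided pyramid, base circumscribed radius ≈ 13 mm, apex at z ≈ 11 mm (dimensions read to the nearest mm from the axis ticks). For the STL, each face is triangulated and given an outward normal.

solid part
  facet normal 0.0000 0.0000 -1.0000
    outer loop
      vertex 6.5 24.3 0.0
      vertex 19.5 24.3 0.0
      vertex 26.0 13.0 0.0
    endloop
  endfacet
  facet normal 0.0000 0.0000 -1.0000
    outer loop
      vertex 0.0 13.0 0.0
      vertex 6.5 24.3 0.0
      vertex 26.0 13.0 0.0
    endloop
  endfacet
  facet normal 0.0000 0.0000 -1.0000
    outer loop
      vertex 6.5 1.7 0.0
      vertex 0.0 13.0 0.0
      vertex 26.0 13.0 0.0
    endloop
  endfacet
  facet normal 0.0000 0.0000 -1.0000
    outer loop
      vertex 19.5 1.7 0.0
      vertex 6.5 1.7 0.0
      vertex 26.0 13.0 0.0
    endloop
  endfacet
  facet normal 0.6055 0.3483 0.7156
    outer loop
      vertex 26.0 13.0 0.0
      vertex 19.5 24.3 0.0
      vertex 13.0 13.0 11.0
    endloop
  endfacet
  facet normal 0.0000 0.6975 0.7166
    outer loop
      vertex 19.5 24.3 0.0
      vertex 6.5 24.3 0.0
      vertex 13.0 13.0 11.0
    endloop
  endfacet
  facet normal -0.6055 0.3483 0.7156
    outer loop
      vertex 6.5 24.3 0.0
      vertex 0.0 13.0 0.0
      vertex 13.0 13.0 11.0
    endloop
  endfacet
  facet normal -0.6055 -0.3483 0.7156
    outer loop
      vertex 0.0 13.0 0.0
      vertex 6.5 1.7 0.0
      vertex 13.0 13.0 11.0
    endloop
  endfacet
  facet normal 0.0000 -0.6975 0.7166
    outer loop
      vertex 6.5 1.7 0.0
      vertex 19.5 1.7 0.0
      vertex 13.0 13.0 11.0
    endloop
  endfacet
  facet normal 0.6055 -0.3483 0.7156
    outer loop
      vertex 19.5 1.7 0.0
      vertex 26.0 13.0 0.0
      vertex 13.0 13.0 11.0
    endloop
  endfacet
endsolid part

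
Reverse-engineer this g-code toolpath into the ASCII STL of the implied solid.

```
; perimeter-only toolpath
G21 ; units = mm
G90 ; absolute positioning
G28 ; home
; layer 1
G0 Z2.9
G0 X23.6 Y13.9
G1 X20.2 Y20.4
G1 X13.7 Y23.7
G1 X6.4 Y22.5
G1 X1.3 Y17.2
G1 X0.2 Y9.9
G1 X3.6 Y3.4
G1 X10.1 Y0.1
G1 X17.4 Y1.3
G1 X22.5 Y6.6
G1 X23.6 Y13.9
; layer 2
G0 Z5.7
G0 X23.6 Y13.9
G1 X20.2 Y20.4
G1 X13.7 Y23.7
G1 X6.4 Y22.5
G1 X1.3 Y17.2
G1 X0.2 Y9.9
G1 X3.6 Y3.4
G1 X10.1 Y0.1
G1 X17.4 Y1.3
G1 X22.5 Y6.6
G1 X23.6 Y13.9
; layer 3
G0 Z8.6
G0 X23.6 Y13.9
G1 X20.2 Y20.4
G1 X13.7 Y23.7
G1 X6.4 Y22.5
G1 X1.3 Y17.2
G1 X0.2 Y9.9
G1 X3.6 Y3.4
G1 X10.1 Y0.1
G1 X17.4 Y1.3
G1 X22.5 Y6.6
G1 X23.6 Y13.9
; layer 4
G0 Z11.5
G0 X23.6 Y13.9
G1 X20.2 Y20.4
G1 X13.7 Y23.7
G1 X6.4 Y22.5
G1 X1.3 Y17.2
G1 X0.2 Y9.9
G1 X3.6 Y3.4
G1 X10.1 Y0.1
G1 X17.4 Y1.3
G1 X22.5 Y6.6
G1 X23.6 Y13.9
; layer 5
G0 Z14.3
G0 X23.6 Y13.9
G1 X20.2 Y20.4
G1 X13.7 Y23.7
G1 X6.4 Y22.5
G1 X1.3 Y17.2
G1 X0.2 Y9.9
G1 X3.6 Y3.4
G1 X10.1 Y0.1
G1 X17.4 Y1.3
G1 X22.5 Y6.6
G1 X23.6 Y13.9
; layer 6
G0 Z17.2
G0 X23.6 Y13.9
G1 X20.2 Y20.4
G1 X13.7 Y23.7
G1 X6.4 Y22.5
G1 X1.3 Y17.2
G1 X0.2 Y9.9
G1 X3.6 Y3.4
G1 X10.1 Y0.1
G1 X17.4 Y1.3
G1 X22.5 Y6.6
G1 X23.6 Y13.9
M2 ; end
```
solid part
  facet normal 0.0000 0.0000 -1.0000
    outer loop
      vertex 13.7 23.7 0.0
      vertex 20.2 20.4 0.0
      vertex 23.6 13.9 0.0
    endloop
  endfacet
  facet normal 0.0000 0.0000 -1.0000
    outer loop
      vertex 6.4 22.5 0.0
      vertex 13.7 23.7 0.0
      vertex 23.6 13.9 0.0
    endloop
  endfacet
  facet normal 0.0000 0.0000 -1.0000
    outer loop
      vertex 1.3 17.2 0.0
      vertex 6.4 22.5 0.0
      vertex 23.6 13.9 0.0
    endloop
  endfacet
  facet normal 0.0000 0.0000 -1.0000
    outer loop
      vertex 0.2 9.9 0.0
      vertex 1.3 17.2 0.0
      vertex 23.6 13.9 0.0
    endloop
  endfacet
  facet normal 0.0000 0.0000 -1.0000
    outer loop
      vertex 3.6 3.4 0.0
      vertex 0.2 9.9 0.0
      vertex 23.6 13.9 0.0
    endloop
  endfacet
  facet normal 0.0000 0.0000 -1.0000
    outer loop
      vertex 10.1 0.1 0.0
      vertex 3.6 3.4 0.0
      vertex 23.6 13.9 0.0
    endloop
  endfacet
  facet normal 0.0000 0.0000 -1.0000
    outer loop
      vertex 17.4 1.3 0.0
      vertex 10.1 0.1 0.0
      vertex 23.6 13.9 0.0
    endloop
  endfacet
  facet normal 0.0000 0.0000 -1.0000
    outer loop
      vertex 22.5 6.6 0.0
      vertex 17.4 1.3 0.0
      vertex 23.6 13.9 0.0
    endloop
  endfacet
  facet normal 0.0000 0.0000 1.0000
    outer loop
      vertex 23.6 13.9 17.2
      vertex 20.2 20.4 17.2
      vertex 13.7 23.7 17.2
    endloop
  endfacet
  facet normal 0.0000 0.0000 1.0000
    outer loop
      vertex 23.6 13.9 17.2
      vertex 13.7 23.7 17.2
      vertex 6.4 22.5 17.2
    endloop
  endfacet
  facet normal 0.0000 0.0000 1.0000
    outer loop
      vertex 23.6 13.9 17.2
      vertex 6.4 22.5 17.2
      vertex 1.3 17.2 17.2
    endloop
  endfacet
  facet normal 0.0000 0.0000 1.0000
    outer loop
      vertex 23.6 13.9 17.2
      vertex 1.3 17.2 17.2
      vertex 0.2 9.9 17.2
    endloop
  endfacet
  facet normal 0.0000 0.0000 1.0000
    outer loop
      vertex 23.6 13.9 17.2
      vertex 0.2 9.9 17.2
      vertex 3.6 3.4 17.2
    endloop
  endfacet
  facet normal 0.0000 0.0000 1.0000
    outer loop
      vertex 23.6 13.9 17.2
      vertex 3.6 3.4 17.2
      vertex 10.1 0.1 17.2
    endloop
  endfacet
  facet normal 0.0000 0.0000 1.0000
    outer loop
      vertex 23.6 13.9 17.2
      vertex 10.1 0.1 17.2
      vertex 17.4 1.3 17.2
    endloop
  endfacet
  facet normal 0.0000 0.0000 1.0000
    outer loop
      vertex 23.6 13.9 17.2
      vertex 17.4 1.3 17.2
      vertex 22.5 6.6 17.2
    endloop
  endfacet
  facet normal 0.8861 0.4635 0.0000
    outer loop
      vertex 23.6 13.9 0.0
      vertex 20.2 20.4 0.0
      vertex 20.2 20.4 17.2
    endloop
  endfacet
  facet normal 0.8861 0.4635 0.0000
    outer loop
      vertex 23.6 13.9 0.0
      vertex 20.2 20.4 17.2
      vertex 23.6 13.9 17.2
    endloop
  endfacet
  facet normal 0.4527 0.8917 0.0000
    outer loop
      vertex 20.2 20.4 0.0
      vertex 13.7 23.7 0.0
      vertex 13.7 23.7 17.2
    endloop
  endfacet
  facet normal 0.4527 0.8917 0.0000
    outer loop
      vertex 20.2 20.4 0.0
      vertex 13.7 23.7 17.2
      vertex 20.2 20.4 17.2
    endloop
  endfacet
  facet normal -0.1622 0.9868 0.0000
    outer loop
      vertex 13.7 23.7 0.0
      vertex 6.4 22.5 0.0
      vertex 6.4 22.5 17.2
    endloop
  endfacet
  facet normal -0.1622 0.9868 0.0000
    outer loop
      vertex 13.7 23.7 0.0
      vertex 6.4 22.5 17.2
      vertex 13.7 23.7 17.2
    endloop
  endfacet
  facet normal -0.7206 0.6934 0.0000
    outer loop
      vertex 6.4 22.5 0.0
      vertex 1.3 17.2 0.0
      vertex 1.3 17.2 17.2
    endloop
  endfacet
  facet normal -0.7206 0.6934 0.0000
    outer loop
      vertex 6.4 22.5 0.0
      vertex 1.3 17.2 17.2
      vertex 6.4 22.5 17.2
    endloop
  endfacet
  facet normal -0.9888 0.1490 0.0000
    outer loop
      vertex 1.3 17.2 0.0
      vertex 0.2 9.9 0.0
      vertex 0.2 9.9 17.2
    endloop
  endfacet
  facet normal -0.9888 0.1490 0.0000
    outer loop
      vertex 1.3 17.2 0.0
      vertex 0.2 9.9 17.2
      vertex 1.3 17.2 17.2
    endloop
  endfacet
  facet normal -0.8861 -0.4635 0.0000
    outer loop
      vertex 0.2 9.9 0.0
      vertex 3.6 3.4 0.0
      vertex 3.6 3.4 17.2
    endloop
  endfacet
  facet normal -0.8861 -0.4635 0.0000
    outer loop
      vertex 0.2 9.9 0.0
      vertex 3.6 3.4 17.2
      vertex 0.2 9.9 17.2
    endloop
  endfacet
  facet normal -0.4527 -0.8917 0.0000
    outer loop
      vertex 3.6 3.4 0.0
      vertex 10.1 0.1 0.0
      vertex 10.1 0.1 17.2
    endloop
  endfacet
  facet normal -0.4527 -0.8917 0.0000
    outer loop
      vertex 3.6 3.4 0.0
      vertex 10.1 0.1 17.2
      vertex 3.6 3.4 17.2
    endloop
  endfacet
  facet normal 0.1622 -0.9868 0.0000
    outer loop
      vertex 10.1 0.1 0.0
      vertex 17.4 1.3 0.0
      vertex 17.4 1.3 17.2
    endloop
  endfacet
  facet normal 0.1622 -0.9868 0.0000
    outer loop
      vertex 10.1 0.1 0.0
      vertex 17.4 1.3 17.2
      vertex 10.1 0.1 17.2
    endloop
  endfacet
  facet normal 0.7206 -0.6934 0.0000
    outer loop
      vertex 17.4 1.3 0.0
      vertex 22.5 6.6 0.0
      vertex 22.5 6.6 17.2
    endloop
  endfacet
  facet normal 0.7206 -0.6934 0.0000
    outer loop
      vertex 17.4 1.3 0.0
      vertex 22.5 6.6 17.2
      vertex 17.4 1.3 17.2
    endloop
  endfacet
  facet normal 0.9888 -0.1490 0.0000
    outer loop
      vertex 22.5 6.6 0.0
      vertex 23.6 13.9 0.0
      vertex 23.6 13.9 17.2
    endloop
  endfacet
  facet normal 0.9888 -0.1490 0.0000
    outer loop
      vertex 22.5 6.6 0.0
      vertex 23.6 13.9 17.2
      vertex 22.5 6.6 17.2
    endloop
  endfacet
endsolid part

The G0 Z moves step by Δz≈2.9 mm. Every layer's G1 loop is the same polygon, so the solid is a straight extrusion of it from z=0 to z≈17.2. Closing with flat bottom and top caps and triangulating gives 36 facets — a regular 10-sided prism (a cylinder approximated with 10 flat sides), circumscribed radius ≈ 11.9 mm, height ≈ 17.2 mm.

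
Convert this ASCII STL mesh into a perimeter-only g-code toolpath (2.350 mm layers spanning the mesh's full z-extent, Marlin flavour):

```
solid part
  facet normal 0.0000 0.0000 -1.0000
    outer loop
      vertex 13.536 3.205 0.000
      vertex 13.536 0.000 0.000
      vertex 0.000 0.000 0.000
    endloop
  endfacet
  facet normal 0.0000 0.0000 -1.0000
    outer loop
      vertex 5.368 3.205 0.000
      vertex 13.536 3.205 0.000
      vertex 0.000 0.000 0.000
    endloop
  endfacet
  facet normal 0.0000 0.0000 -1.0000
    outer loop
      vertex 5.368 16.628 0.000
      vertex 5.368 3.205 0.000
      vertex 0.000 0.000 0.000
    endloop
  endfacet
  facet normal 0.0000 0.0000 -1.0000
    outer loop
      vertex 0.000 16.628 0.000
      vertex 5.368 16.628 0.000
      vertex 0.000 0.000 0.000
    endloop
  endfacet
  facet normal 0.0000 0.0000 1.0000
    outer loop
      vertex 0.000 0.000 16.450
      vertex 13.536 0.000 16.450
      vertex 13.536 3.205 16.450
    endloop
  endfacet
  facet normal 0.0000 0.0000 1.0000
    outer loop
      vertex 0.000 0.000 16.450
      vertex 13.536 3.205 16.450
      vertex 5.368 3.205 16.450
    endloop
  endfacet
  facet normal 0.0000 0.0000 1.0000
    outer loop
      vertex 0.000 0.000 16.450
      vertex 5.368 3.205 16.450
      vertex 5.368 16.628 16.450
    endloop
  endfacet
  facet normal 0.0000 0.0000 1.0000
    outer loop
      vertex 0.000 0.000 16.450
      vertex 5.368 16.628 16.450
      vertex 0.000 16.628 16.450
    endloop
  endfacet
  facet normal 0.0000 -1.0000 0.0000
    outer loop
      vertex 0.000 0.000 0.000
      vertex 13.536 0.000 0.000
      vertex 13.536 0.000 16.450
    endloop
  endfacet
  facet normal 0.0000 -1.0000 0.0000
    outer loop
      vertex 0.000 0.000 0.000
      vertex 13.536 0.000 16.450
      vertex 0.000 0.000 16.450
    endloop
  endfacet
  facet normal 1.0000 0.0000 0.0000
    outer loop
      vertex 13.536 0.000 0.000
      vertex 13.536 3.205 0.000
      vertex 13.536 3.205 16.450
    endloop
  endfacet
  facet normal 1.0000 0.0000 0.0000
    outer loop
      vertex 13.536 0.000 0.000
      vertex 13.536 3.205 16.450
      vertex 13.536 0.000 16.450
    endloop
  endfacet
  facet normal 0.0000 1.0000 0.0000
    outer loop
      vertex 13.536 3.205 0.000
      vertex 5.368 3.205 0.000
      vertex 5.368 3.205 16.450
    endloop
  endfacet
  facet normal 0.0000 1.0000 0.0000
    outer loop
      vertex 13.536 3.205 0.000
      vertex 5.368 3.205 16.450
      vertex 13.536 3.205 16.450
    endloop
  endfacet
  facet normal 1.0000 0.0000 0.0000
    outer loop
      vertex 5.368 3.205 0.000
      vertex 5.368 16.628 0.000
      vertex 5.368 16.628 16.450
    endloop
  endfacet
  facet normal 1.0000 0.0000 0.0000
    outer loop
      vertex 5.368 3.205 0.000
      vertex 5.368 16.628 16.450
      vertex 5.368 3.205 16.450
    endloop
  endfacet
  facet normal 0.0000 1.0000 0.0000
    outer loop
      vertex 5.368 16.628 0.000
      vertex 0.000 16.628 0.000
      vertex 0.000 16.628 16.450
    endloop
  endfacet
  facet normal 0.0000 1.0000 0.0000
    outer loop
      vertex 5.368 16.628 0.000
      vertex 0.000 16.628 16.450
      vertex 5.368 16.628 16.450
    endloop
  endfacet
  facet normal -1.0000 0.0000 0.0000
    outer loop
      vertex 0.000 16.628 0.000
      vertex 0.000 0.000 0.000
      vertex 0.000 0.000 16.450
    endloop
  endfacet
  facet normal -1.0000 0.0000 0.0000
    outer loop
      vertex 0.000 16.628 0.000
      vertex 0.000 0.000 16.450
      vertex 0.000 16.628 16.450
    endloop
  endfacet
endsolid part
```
; perimeter-only toolpath
G21 ; units = mm
G90 ; absolute positioning
G28 ; home
; layer 1
G0 Z2.350
G0 X0.000 Y0.000
G1 X13.536 Y0.000
G1 X13.536 Y3.205
G1 X5.368 Y3.205
G1 X5.368 Y16.628
G1 X0.000 Y16.628
G1 X0.000 Y0.000
; layer 2
G0 Z4.700
G0 X0.000 Y0.000
G1 X13.536 Y0.000
G1 X13.536 Y3.205
G1 X5.368 Y3.205
G1 X5.368 Y16.628
G1 X0.000 Y16.628
G1 X0.000 Y0.000
; layer 3
G0 Z7.050
G0 X0.000 Y0.000
G1 X13.536 Y0.000
G1 X13.536 Y3.205
G1 X5.368 Y3.205
G1 X5.368 Y16.628
G1 X0.000 Y16.628
G1 X0.000 Y0.000
; layer 4
G0 Z9.400
G0 X0.000 Y0.000
G1 X13.536 Y0.000
G1 X13.536 Y3.205
G1 X5.368 Y3.205
G1 X5.368 Y16.628
G1 X0.000 Y16.628
G1 X0.000 Y0.000
; layer 5
G0 Z11.750
G0 X0.000 Y0.000
G1 X13.536 Y0.000
G1 X13.536 Y3.205
G1 X5.368 Y3.205
G1 X5.368 Y16.628
G1 X0.000 Y16.628
G1 X0.000 Y0.000
; layer 6
G0 Z14.100
G0 X0.000 Y0.000
G1 X13.536 Y0.000
G1 X13.536 Y3.205
G1 X5.368 Y3.205
G1 X5.368 Y16.628
G1 X0.000 Y16.628
G1 X0.000 Y0.000
; layer 7
G0 Z16.450
G0 X0.000 Y0.000
G1 X13.536 Y0.000
G1 X13.536 Y3.205
G1 X5.368 Y3.205
G1 X5.368 Y16.628
G1 X0.000 Y16.628
G1 X0.000 Y0.000
M2 ; end

The solid is an L-shaped prism: outer 13.5 × 16.6 mm, arm thicknesses ≈ 3.21 mm (horizontal) and 5.37 mm (vertical), extruded 16.4 mm in z. Slicing at Δz = 2.350 mm — 7 equal slices spanning the solid's height, so layer i sits at z = i·h/7 — gives 7 non-empty perimeters. Each is a 6-segment closed polygon; G0 lifts to the layer z and rapids to the start vertex, then G1 traces the edges.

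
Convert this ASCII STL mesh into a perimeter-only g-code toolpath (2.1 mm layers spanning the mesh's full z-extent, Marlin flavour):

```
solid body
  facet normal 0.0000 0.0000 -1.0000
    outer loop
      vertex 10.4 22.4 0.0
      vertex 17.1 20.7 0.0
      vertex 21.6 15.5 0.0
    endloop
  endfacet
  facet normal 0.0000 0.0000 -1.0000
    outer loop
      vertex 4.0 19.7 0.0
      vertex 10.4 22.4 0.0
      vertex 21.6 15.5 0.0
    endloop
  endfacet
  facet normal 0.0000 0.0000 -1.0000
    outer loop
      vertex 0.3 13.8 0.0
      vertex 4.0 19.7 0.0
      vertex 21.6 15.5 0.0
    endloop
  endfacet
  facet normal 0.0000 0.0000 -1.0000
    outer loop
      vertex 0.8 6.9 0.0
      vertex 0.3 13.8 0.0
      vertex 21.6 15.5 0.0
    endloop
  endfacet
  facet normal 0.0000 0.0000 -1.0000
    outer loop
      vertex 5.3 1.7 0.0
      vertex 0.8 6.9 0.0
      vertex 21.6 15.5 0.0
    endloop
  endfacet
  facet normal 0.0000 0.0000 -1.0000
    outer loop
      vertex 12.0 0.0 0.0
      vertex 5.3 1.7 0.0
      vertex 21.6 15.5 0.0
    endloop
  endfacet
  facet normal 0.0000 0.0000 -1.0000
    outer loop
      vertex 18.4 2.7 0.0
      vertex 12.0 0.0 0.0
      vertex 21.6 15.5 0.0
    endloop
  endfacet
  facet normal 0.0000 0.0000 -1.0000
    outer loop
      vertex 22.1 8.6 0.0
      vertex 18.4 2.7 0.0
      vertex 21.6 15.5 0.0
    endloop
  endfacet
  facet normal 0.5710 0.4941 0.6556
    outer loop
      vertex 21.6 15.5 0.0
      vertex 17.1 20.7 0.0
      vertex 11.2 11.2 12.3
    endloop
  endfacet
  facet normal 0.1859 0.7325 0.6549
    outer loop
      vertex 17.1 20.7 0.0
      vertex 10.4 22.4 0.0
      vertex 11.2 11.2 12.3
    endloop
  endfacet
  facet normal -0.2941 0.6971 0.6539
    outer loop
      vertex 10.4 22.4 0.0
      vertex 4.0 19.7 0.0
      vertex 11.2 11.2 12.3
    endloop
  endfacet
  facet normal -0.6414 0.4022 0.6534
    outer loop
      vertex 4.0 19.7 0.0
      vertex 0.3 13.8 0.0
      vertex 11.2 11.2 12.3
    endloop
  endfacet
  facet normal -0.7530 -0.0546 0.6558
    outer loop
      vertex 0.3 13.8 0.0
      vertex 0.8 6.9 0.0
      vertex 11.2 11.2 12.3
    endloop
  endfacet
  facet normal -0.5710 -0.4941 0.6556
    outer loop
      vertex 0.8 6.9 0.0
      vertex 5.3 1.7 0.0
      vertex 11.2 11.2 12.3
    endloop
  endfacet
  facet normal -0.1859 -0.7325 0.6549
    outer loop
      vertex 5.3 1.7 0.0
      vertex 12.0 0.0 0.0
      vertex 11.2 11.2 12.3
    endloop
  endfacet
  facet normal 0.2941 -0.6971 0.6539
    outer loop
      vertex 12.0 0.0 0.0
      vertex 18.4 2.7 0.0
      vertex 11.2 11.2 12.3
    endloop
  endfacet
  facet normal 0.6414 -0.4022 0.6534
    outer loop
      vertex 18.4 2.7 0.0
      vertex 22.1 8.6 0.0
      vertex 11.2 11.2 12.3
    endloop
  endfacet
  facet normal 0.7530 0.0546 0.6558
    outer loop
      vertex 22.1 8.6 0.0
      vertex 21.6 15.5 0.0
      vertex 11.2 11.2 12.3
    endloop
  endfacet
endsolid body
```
; perimeter-only toolpath
G21 ; units = mm
G90 ; absolute positioning
G28 ; home
; layer 1
G0 Z2.1
G0 X19.9 Y14.8
G1 X16.1 Y19.1
G1 X10.5 Y20.5
G1 X5.2 Y18.3
G1 X2.1 Y13.4
G1 X2.5 Y7.6
G1 X6.3 Y3.3
G1 X11.9 Y1.9
G1 X17.2 Y4.1
G1 X20.3 Y9.0
G1 X19.9 Y14.8
; layer 2
G0 Z4.1
G0 X18.1 Y14.1
G1 X15.1 Y17.5
G1 X10.7 Y18.7
G1 X6.4 Y16.9
G1 X3.9 Y12.9
G1 X4.3 Y8.3
G1 X7.3 Y4.9
G1 X11.7 Y3.7
G1 X16.0 Y5.5
G1 X18.5 Y9.5
G1 X18.1 Y14.1
; layer 3
G0 Z6.2
G0 X16.4 Y13.3
G1 X14.2 Y15.9
G1 X10.8 Y16.8
G1 X7.6 Y15.4
G1 X5.8 Y12.5
G1 X6.0 Y9.1
G1 X8.2 Y6.4
G1 X11.6 Y5.6
G1 X14.8 Y6.9
G1 X16.6 Y9.9
G1 X16.4 Y13.3
; layer 4
G0 Z8.2
G0 X14.7 Y12.6
G1 X13.2 Y14.4
G1 X10.9 Y14.9
G1 X8.8 Y14.0
G1 X7.6 Y12.1
G1 X7.7 Y9.8
G1 X9.2 Y8.0
G1 X11.5 Y7.5
G1 X13.6 Y8.4
G1 X14.8 Y10.3
G1 X14.7 Y12.6
; layer 5
G0 Z10.3
G0 X12.9 Y11.9
G1 X12.2 Y12.8
G1 X11.1 Y13.1
G1 X10.0 Y12.6
G1 X9.4 Y11.6
G1 X9.5 Y10.5
G1 X10.2 Y9.6
G1 X11.3 Y9.3
G1 X12.4 Y9.8
G1 X13.0 Y10.8
G1 X12.9 Y11.9
M2 ; end

The solid is a regular 10-sided pyramid, base circumscribed radius ≈ 11.2 mm, apex at z ≈ 12.3 mm. Slicing at Δz = 2.1 mm — 6 equal slices spanning the solid's height, so layer i sits at z = i·h/6 — gives 5 non-empty perimeters. Each is a 10-segment closed polygon; G0 lifts to the layer z and rapids to the start vertex, then G1 traces the edges. The cross-section shrinks linearly with z (the slice at the apex is degenerate and omitted).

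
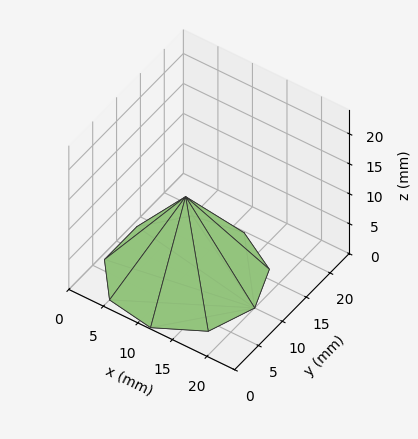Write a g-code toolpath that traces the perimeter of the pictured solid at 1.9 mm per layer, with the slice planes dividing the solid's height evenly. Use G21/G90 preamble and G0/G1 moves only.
Reading the render: the shape is a regular 9-sided pyramid, base circumscribed radius ≈ 10 mm, apex at z ≈ 13 mm (dimensions read to the nearest mm from the axis ticks). For the g-code, the solid's height is divided into equal slices at the stated Δz and each level perimeter traced with G1 moves after a G0 lift.

; perimeter-only toolpath
G21 ; units = mm
G90 ; absolute positioning
G28 ; home
; layer 1
G0 Z1.9
G0 X18.6 Y10.0
G1 X16.6 Y15.5
G1 X11.5 Y18.4
G1 X5.7 Y17.5
G1 X1.9 Y12.9
G1 X1.9 Y7.1
G1 X5.7 Y2.5
G1 X11.5 Y1.6
G1 X16.6 Y4.5
G1 X18.6 Y10.0
; layer 2
G0 Z3.7
G0 X17.1 Y10.0
G1 X15.5 Y14.6
G1 X11.2 Y17.0
G1 X6.4 Y16.2
G1 X3.3 Y12.4
G1 X3.3 Y7.6
G1 X6.4 Y3.8
G1 X11.2 Y3.0
G1 X15.5 Y5.4
G1 X17.1 Y10.0
; layer 3
G0 Z5.6
G0 X15.7 Y10.0
G1 X14.4 Y13.7
G1 X11.0 Y15.6
G1 X7.1 Y15.0
G1 X4.6 Y11.9
G1 X4.6 Y8.1
G1 X7.1 Y5.0
G1 X11.0 Y4.4
G1 X14.4 Y6.3
G1 X15.7 Y10.0
; layer 4
G0 Z7.4
G0 X14.3 Y10.0
G1 X13.3 Y12.7
G1 X10.7 Y14.2
G1 X7.9 Y13.7
G1 X6.0 Y11.5
G1 X6.0 Y8.5
G1 X7.9 Y6.3
G1 X10.7 Y5.8
G1 X13.3 Y7.3
G1 X14.3 Y10.0
; layer 5
G0 Z9.3
G0 X12.9 Y10.0
G1 X12.2 Y11.8
G1 X10.5 Y12.8
G1 X8.6 Y12.5
G1 X7.3 Y11.0
G1 X7.3 Y9.0
G1 X8.6 Y7.5
G1 X10.5 Y7.2
G1 X12.2 Y8.2
G1 X12.9 Y10.0
; layer 6
G0 Z11.1
G0 X11.4 Y10.0
G1 X11.1 Y10.9
G1 X10.2 Y11.4
G1 X9.3 Y11.2
G1 X8.7 Y10.5
G1 X8.7 Y9.5
G1 X9.3 Y8.8
G1 X10.2 Y8.6
G1 X11.1 Y9.1
G1 X11.4 Y10.0
M2 ; end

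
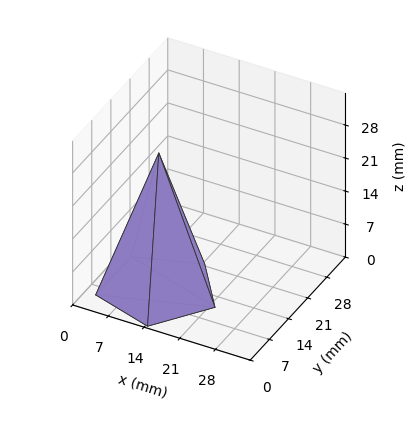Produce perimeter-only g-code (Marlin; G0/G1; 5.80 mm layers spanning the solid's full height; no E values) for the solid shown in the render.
Reading the render: the shape is a regular 5-sided pyramid, base circumscribed radius ≈ 11 mm, apex at z ≈ 29 mm (dimensions read to the nearest mm from the axis ticks). For the g-code, the solid's height is divided into equal slices at the stated Δz and each level perimeter traced with G1 moves after a G0 lift.

; perimeter-only toolpath
G21 ; units = mm
G90 ; absolute positioning
G28 ; home
; layer 1
G0 Z5.80
G0 X19.80 Y11.00
G1 X13.72 Y19.37
G1 X3.88 Y16.18
G1 X3.88 Y5.82
G1 X13.72 Y2.63
G1 X19.80 Y11.00
; layer 2
G0 Z11.60
G0 X17.60 Y11.00
G1 X13.04 Y17.28
G1 X5.66 Y14.88
G1 X5.66 Y7.12
G1 X13.04 Y4.72
G1 X17.60 Y11.00
; layer 3
G0 Z17.40
G0 X15.40 Y11.00
G1 X12.36 Y15.18
G1 X7.44 Y13.59
G1 X7.44 Y8.41
G1 X12.36 Y6.82
G1 X15.40 Y11.00
; layer 4
G0 Z23.20
G0 X13.20 Y11.00
G1 X11.68 Y13.09
G1 X9.22 Y12.29
G1 X9.22 Y9.71
G1 X11.68 Y8.91
G1 X13.20 Y11.00
M2 ; end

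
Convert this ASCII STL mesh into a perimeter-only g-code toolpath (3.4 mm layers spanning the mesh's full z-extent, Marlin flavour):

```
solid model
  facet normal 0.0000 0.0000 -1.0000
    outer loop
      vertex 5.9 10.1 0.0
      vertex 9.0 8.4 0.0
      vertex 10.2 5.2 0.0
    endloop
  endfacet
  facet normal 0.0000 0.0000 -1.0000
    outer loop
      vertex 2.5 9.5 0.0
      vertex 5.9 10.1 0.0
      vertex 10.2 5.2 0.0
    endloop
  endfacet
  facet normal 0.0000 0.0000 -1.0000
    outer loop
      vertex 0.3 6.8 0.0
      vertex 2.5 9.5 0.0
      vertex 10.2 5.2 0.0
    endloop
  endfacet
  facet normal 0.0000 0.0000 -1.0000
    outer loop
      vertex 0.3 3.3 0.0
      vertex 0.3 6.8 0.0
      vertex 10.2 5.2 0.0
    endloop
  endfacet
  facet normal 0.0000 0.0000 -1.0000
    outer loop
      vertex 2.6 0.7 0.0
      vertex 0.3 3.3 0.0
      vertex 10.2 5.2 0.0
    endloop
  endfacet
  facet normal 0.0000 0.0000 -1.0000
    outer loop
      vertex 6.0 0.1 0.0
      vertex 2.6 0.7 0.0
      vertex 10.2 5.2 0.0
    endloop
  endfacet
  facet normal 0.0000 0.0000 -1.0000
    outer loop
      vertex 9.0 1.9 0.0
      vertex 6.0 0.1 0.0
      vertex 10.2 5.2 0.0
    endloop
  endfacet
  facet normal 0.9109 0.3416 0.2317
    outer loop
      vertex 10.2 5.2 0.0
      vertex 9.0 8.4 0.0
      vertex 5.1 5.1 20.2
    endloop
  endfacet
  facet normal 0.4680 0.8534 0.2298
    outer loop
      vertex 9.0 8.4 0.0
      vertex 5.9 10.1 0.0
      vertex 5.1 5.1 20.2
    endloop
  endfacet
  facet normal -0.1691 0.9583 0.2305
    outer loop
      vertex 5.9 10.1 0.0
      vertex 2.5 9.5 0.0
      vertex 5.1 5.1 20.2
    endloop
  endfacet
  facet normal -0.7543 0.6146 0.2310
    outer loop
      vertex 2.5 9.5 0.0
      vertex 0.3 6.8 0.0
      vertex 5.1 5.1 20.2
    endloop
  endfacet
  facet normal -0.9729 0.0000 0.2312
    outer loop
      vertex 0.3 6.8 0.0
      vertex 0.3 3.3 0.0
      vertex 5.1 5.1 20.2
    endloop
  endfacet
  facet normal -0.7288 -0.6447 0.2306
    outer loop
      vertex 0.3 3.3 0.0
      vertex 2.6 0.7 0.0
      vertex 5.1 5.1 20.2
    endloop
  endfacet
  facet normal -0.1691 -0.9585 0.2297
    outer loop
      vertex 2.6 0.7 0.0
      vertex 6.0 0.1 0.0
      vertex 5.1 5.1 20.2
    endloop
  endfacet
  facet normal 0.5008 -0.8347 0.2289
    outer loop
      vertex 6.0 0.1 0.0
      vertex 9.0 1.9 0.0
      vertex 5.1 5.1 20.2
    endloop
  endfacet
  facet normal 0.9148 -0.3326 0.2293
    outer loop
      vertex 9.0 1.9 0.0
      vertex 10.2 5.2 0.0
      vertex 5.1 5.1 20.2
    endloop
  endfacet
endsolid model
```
; perimeter-only toolpath
G21 ; units = mm
G90 ; absolute positioning
G28 ; home
; layer 1
G0 Z3.4
G0 X9.3 Y5.2
G1 X8.3 Y7.9
G1 X5.8 Y9.3
G1 X2.9 Y8.8
G1 X1.1 Y6.5
G1 X1.1 Y3.6
G1 X3.0 Y1.4
G1 X5.9 Y0.9
G1 X8.3 Y2.4
G1 X9.3 Y5.2
; layer 2
G0 Z6.7
G0 X8.5 Y5.2
G1 X7.7 Y7.3
G1 X5.6 Y8.4
G1 X3.4 Y8.0
G1 X1.9 Y6.2
G1 X1.9 Y3.9
G1 X3.4 Y2.2
G1 X5.7 Y1.8
G1 X7.7 Y3.0
G1 X8.5 Y5.2
; layer 3
G0 Z10.1
G0 X7.6 Y5.2
G1 X7.0 Y6.8
G1 X5.5 Y7.6
G1 X3.8 Y7.3
G1 X2.7 Y5.9
G1 X2.7 Y4.2
G1 X3.8 Y2.9
G1 X5.5 Y2.6
G1 X7.0 Y3.5
G1 X7.6 Y5.2
; layer 4
G0 Z13.5
G0 X6.8 Y5.1
G1 X6.4 Y6.2
G1 X5.4 Y6.8
G1 X4.2 Y6.6
G1 X3.5 Y5.7
G1 X3.5 Y4.5
G1 X4.3 Y3.6
G1 X5.4 Y3.4
G1 X6.4 Y4.0
G1 X6.8 Y5.1
; layer 5
G0 Z16.8
G0 X5.9 Y5.1
G1 X5.8 Y5.6
G1 X5.2 Y5.9
G1 X4.7 Y5.8
G1 X4.3 Y5.4
G1 X4.3 Y4.8
G1 X4.7 Y4.4
G1 X5.2 Y4.3
G1 X5.8 Y4.6
G1 X5.9 Y5.1
M2 ; end

The solid is a regular 9-sided pyramid, base circumscribed radius ≈ 5.1 mm, apex at z ≈ 20.2 mm. Slicing at Δz = 3.4 mm — 6 equal slices spanning the solid's height, so layer i sits at z = i·h/6 — gives 5 non-empty perimeters. Each is a 9-segment closed polygon; G0 lifts to the layer z and rapids to the start vertex, then G1 traces the edges. The cross-section shrinks linearly with z (the slice at the apex is degenerate and omitted).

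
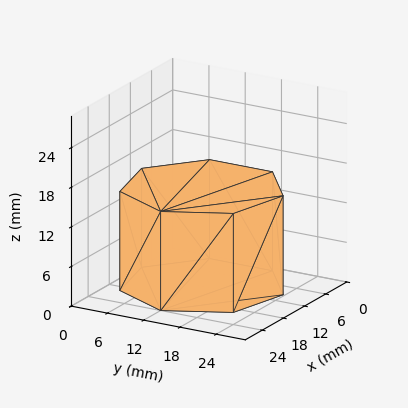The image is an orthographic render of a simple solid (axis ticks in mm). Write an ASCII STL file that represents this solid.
Reading the render: the shape is a regular 7-sided prism (a cylinder approximated with 7 flat sides), circumscribed radius ≈ 12 mm, height ≈ 15 mm (dimensions read to the nearest mm from the axis ticks). For the STL, each face is triangulated and given an outward normal.

solid part
  facet normal 0.0000 0.0000 -1.0000
    outer loop
      vertex 9.330 23.699 0.000
      vertex 19.482 21.382 0.000
      vertex 24.000 12.000 0.000
    endloop
  endfacet
  facet normal 0.0000 0.0000 -1.0000
    outer loop
      vertex 1.188 17.207 0.000
      vertex 9.330 23.699 0.000
      vertex 24.000 12.000 0.000
    endloop
  endfacet
  facet normal 0.0000 0.0000 -1.0000
    outer loop
      vertex 1.188 6.793 0.000
      vertex 1.188 17.207 0.000
      vertex 24.000 12.000 0.000
    endloop
  endfacet
  facet normal 0.0000 0.0000 -1.0000
    outer loop
      vertex 9.330 0.301 0.000
      vertex 1.188 6.793 0.000
      vertex 24.000 12.000 0.000
    endloop
  endfacet
  facet normal 0.0000 0.0000 -1.0000
    outer loop
      vertex 19.482 2.618 0.000
      vertex 9.330 0.301 0.000
      vertex 24.000 12.000 0.000
    endloop
  endfacet
  facet normal 0.0000 0.0000 1.0000
    outer loop
      vertex 24.000 12.000 15.000
      vertex 19.482 21.382 15.000
      vertex 9.330 23.699 15.000
    endloop
  endfacet
  facet normal 0.0000 0.0000 1.0000
    outer loop
      vertex 24.000 12.000 15.000
      vertex 9.330 23.699 15.000
      vertex 1.188 17.207 15.000
    endloop
  endfacet
  facet normal 0.0000 0.0000 1.0000
    outer loop
      vertex 24.000 12.000 15.000
      vertex 1.188 17.207 15.000
      vertex 1.188 6.793 15.000
    endloop
  endfacet
  facet normal 0.0000 0.0000 1.0000
    outer loop
      vertex 24.000 12.000 15.000
      vertex 1.188 6.793 15.000
      vertex 9.330 0.301 15.000
    endloop
  endfacet
  facet normal 0.0000 0.0000 1.0000
    outer loop
      vertex 24.000 12.000 15.000
      vertex 9.330 0.301 15.000
      vertex 19.482 2.618 15.000
    endloop
  endfacet
  facet normal 0.9010 0.4339 0.0000
    outer loop
      vertex 24.000 12.000 0.000
      vertex 19.482 21.382 0.000
      vertex 19.482 21.382 15.000
    endloop
  endfacet
  facet normal 0.9010 0.4339 0.0000
    outer loop
      vertex 24.000 12.000 0.000
      vertex 19.482 21.382 15.000
      vertex 24.000 12.000 15.000
    endloop
  endfacet
  facet normal 0.2225 0.9749 0.0000
    outer loop
      vertex 19.482 21.382 0.000
      vertex 9.330 23.699 0.000
      vertex 9.330 23.699 15.000
    endloop
  endfacet
  facet normal 0.2225 0.9749 0.0000
    outer loop
      vertex 19.482 21.382 0.000
      vertex 9.330 23.699 15.000
      vertex 19.482 21.382 15.000
    endloop
  endfacet
  facet normal -0.6234 0.7819 0.0000
    outer loop
      vertex 9.330 23.699 0.000
      vertex 1.188 17.207 0.000
      vertex 1.188 17.207 15.000
    endloop
  endfacet
  facet normal -0.6234 0.7819 0.0000
    outer loop
      vertex 9.330 23.699 0.000
      vertex 1.188 17.207 15.000
      vertex 9.330 23.699 15.000
    endloop
  endfacet
  facet normal -1.0000 0.0000 0.0000
    outer loop
      vertex 1.188 17.207 0.000
      vertex 1.188 6.793 0.000
      vertex 1.188 6.793 15.000
    endloop
  endfacet
  facet normal -1.0000 0.0000 0.0000
    outer loop
      vertex 1.188 17.207 0.000
      vertex 1.188 6.793 15.000
      vertex 1.188 17.207 15.000
    endloop
  endfacet
  facet normal -0.6234 -0.7819 0.0000
    outer loop
      vertex 1.188 6.793 0.000
      vertex 9.330 0.301 0.000
      vertex 9.330 0.301 15.000
    endloop
  endfacet
  facet normal -0.6234 -0.7819 0.0000
    outer loop
      vertex 1.188 6.793 0.000
      vertex 9.330 0.301 15.000
      vertex 1.188 6.793 15.000
    endloop
  endfacet
  facet normal 0.2225 -0.9749 0.0000
    outer loop
      vertex 9.330 0.301 0.000
      vertex 19.482 2.618 0.000
      vertex 19.482 2.618 15.000
    endloop
  endfacet
  facet normal 0.2225 -0.9749 0.0000
    outer loop
      vertex 9.330 0.301 0.000
      vertex 19.482 2.618 15.000
      vertex 9.330 0.301 15.000
    endloop
  endfacet
  facet normal 0.9010 -0.4339 0.0000
    outer loop
      vertex 19.482 2.618 0.000
      vertex 24.000 12.000 0.000
      vertex 24.000 12.000 15.000
    endloop
  endfacet
  facet normal 0.9010 -0.4339 0.0000
    outer loop
      vertex 19.482 2.618 0.000
      vertex 24.000 12.000 15.000
      vertex 19.482 2.618 15.000
    endloop
  endfacet
endsolid part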